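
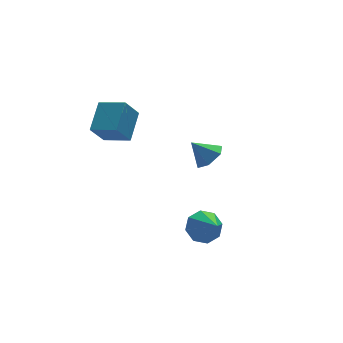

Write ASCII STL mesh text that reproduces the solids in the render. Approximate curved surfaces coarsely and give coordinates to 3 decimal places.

solid 
facet normal -0.034 0.797 -0.603
outer loop
vertex 0.124 -2.262 -2.53
vertex -0.942 -2.241 -2.442
vertex -0.13 -1.799 -1.903
endloop
endfacet
facet normal 0.861 -0.175 0.478
outer loop
vertex 0.124 -2.262 -2.53
vertex -0.13 -1.799 -1.903
vertex -0.878 -3.779 -1.278
endloop
endfacet
facet normal -0.033 0.797 -0.603
outer loop
vertex -0.13 -1.799 -1.903
vertex -0.942 -2.241 -2.442
vertex -0.86 -1.595 -1.593
endloop
endfacet
facet normal 0.417 0.126 0.900
outer loop
vertex -0.13 -1.799 -1.903
vertex -0.86 -1.595 -1.593
vertex -0.878 -3.779 -1.278
endloop
endfacet
facet normal -0.033 0.797 -0.603
outer loop
vertex -0.86 -1.595 -1.593
vertex -0.942 -2.241 -2.442
vertex -1.638 -1.769 -1.78
endloop
endfacet
facet normal -0.261 0.140 0.955
outer loop
vertex -0.86 -1.595 -1.593
vertex -1.638 -1.769 -1.78
vertex -0.878 -3.779 -1.278
endloop
endfacet
facet normal -0.034 0.796 -0.604
outer loop
vertex -1.638 -1.769 -1.78
vertex -0.942 -2.241 -2.442
vertex -2.009 -2.22 -2.354
endloop
endfacet
facet normal -0.777 -0.141 0.613
outer loop
vertex -1.638 -1.769 -1.78
vertex -2.009 -2.22 -2.354
vertex -0.878 -3.779 -1.278
endloop
endfacet
facet normal -0.034 0.798 -0.602
outer loop
vertex -2.009 -2.22 -2.354
vertex -0.942 -2.241 -2.442
vertex -1.755 -2.682 -2.98
endloop
endfacet
facet normal -0.830 -0.553 0.071
outer loop
vertex -2.009 -2.22 -2.354
vertex -1.755 -2.682 -2.98
vertex -0.878 -3.779 -1.278
endloop
endfacet
facet normal -0.033 0.797 -0.603
outer loop
vertex -1.755 -2.682 -2.98
vertex -0.942 -2.241 -2.442
vertex -1.025 -2.887 -3.291
endloop
endfacet
facet normal -0.388 -0.853 -0.349
outer loop
vertex -1.755 -2.682 -2.98
vertex -1.025 -2.887 -3.291
vertex -0.878 -3.779 -1.278
endloop
endfacet
facet normal -0.033 0.797 -0.603
outer loop
vertex -1.025 -2.887 -3.291
vertex -0.942 -2.241 -2.442
vertex -0.247 -2.713 -3.104
endloop
endfacet
facet normal 0.291 -0.867 -0.405
outer loop
vertex -1.025 -2.887 -3.291
vertex -0.247 -2.713 -3.104
vertex -0.878 -3.779 -1.278
endloop
endfacet
facet normal -0.034 0.796 -0.604
outer loop
vertex -0.247 -2.713 -3.104
vertex -0.942 -2.241 -2.442
vertex 0.124 -2.262 -2.53
endloop
endfacet
facet normal 0.808 -0.585 -0.062
outer loop
vertex -0.247 -2.713 -3.104
vertex 0.124 -2.262 -2.53
vertex -0.878 -3.779 -1.278
endloop
endfacet
facet normal -0.563 -0.201 0.802
outer loop
vertex -2.908 3.657 4.264
vertex -3.973 4.864 3.819
vertex -3.965 2.328 3.188
endloop
endfacet
facet normal 0.638 -0.723 0.266
outer loop
vertex -3.047 2.656 1.881
vertex -2.908 3.657 4.264
vertex -3.965 2.328 3.188
endloop
endfacet
facet normal -0.563 -0.201 0.802
outer loop
vertex -3.965 2.328 3.188
vertex -3.973 4.864 3.819
vertex -5.03 3.535 2.743
endloop
endfacet
facet normal -0.526 -0.661 -0.535
outer loop
vertex -5.03 3.535 2.743
vertex -3.047 2.656 1.881
vertex -3.965 2.328 3.188
endloop
endfacet
facet normal 0.526 0.661 0.535
outer loop
vertex -2.908 3.657 4.264
vertex -3.055 5.192 2.512
vertex -3.973 4.864 3.819
endloop
endfacet
facet normal 0.638 -0.723 0.266
outer loop
vertex -1.99 3.985 2.957
vertex -2.908 3.657 4.264
vertex -3.047 2.656 1.881
endloop
endfacet
facet normal 0.526 0.661 0.535
outer loop
vertex -1.99 3.985 2.957
vertex -3.055 5.192 2.512
vertex -2.908 3.657 4.264
endloop
endfacet
facet normal -0.638 0.723 -0.266
outer loop
vertex -3.973 4.864 3.819
vertex -3.055 5.192 2.512
vertex -5.03 3.535 2.743
endloop
endfacet
facet normal -0.526 -0.661 -0.535
outer loop
vertex -4.112 3.863 1.436
vertex -3.047 2.656 1.881
vertex -5.03 3.535 2.743
endloop
endfacet
facet normal -0.638 0.723 -0.266
outer loop
vertex -5.03 3.535 2.743
vertex -3.055 5.192 2.512
vertex -4.112 3.863 1.436
endloop
endfacet
facet normal 0.563 0.201 -0.802
outer loop
vertex -4.112 3.863 1.436
vertex -1.99 3.985 2.957
vertex -3.047 2.656 1.881
endloop
endfacet
facet normal 0.563 0.201 -0.802
outer loop
vertex -3.055 5.192 2.512
vertex -1.99 3.985 2.957
vertex -4.112 3.863 1.436
endloop
endfacet
facet normal 0.582 -0.369 -0.725
outer loop
vertex 2.551 2.978 -0.427
vertex 1.742 2.81 -0.991
vertex 2.221 3.686 -1.052
endloop
endfacet
facet normal 0.358 0.706 0.611
outer loop
vertex 2.551 2.978 -0.427
vertex 2.221 3.686 -1.052
vertex 0.858 3.37 0.111
endloop
endfacet
facet normal 0.582 -0.369 -0.724
outer loop
vertex 2.221 3.686 -1.052
vertex 1.742 2.81 -0.991
vertex 1.413 3.518 -1.616
endloop
endfacet
facet normal -0.214 0.977 0.015
outer loop
vertex 2.221 3.686 -1.052
vertex 1.413 3.518 -1.616
vertex 0.858 3.37 0.111
endloop
endfacet
facet normal 0.582 -0.369 -0.724
outer loop
vertex 1.413 3.518 -1.616
vertex 1.742 2.81 -0.991
vertex 0.934 2.642 -1.555
endloop
endfacet
facet normal -0.859 0.453 -0.237
outer loop
vertex 1.413 3.518 -1.616
vertex 0.934 2.642 -1.555
vertex 0.858 3.37 0.111
endloop
endfacet
facet normal 0.582 -0.368 -0.725
outer loop
vertex 0.934 2.642 -1.555
vertex 1.742 2.81 -0.991
vertex 1.264 1.934 -0.93
endloop
endfacet
facet normal -0.934 -0.341 0.107
outer loop
vertex 0.934 2.642 -1.555
vertex 1.264 1.934 -0.93
vertex 0.858 3.37 0.111
endloop
endfacet
facet normal 0.582 -0.368 -0.725
outer loop
vertex 1.264 1.934 -0.93
vertex 1.742 2.81 -0.991
vertex 2.072 2.102 -0.366
endloop
endfacet
facet normal -0.363 -0.612 0.703
outer loop
vertex 1.264 1.934 -0.93
vertex 2.072 2.102 -0.366
vertex 0.858 3.37 0.111
endloop
endfacet
facet normal 0.582 -0.369 -0.725
outer loop
vertex 2.072 2.102 -0.366
vertex 1.742 2.81 -0.991
vertex 2.551 2.978 -0.427
endloop
endfacet
facet normal 0.283 -0.088 0.955
outer loop
vertex 2.072 2.102 -0.366
vertex 2.551 2.978 -0.427
vertex 0.858 3.37 0.111
endloop
endfacet

endsolid


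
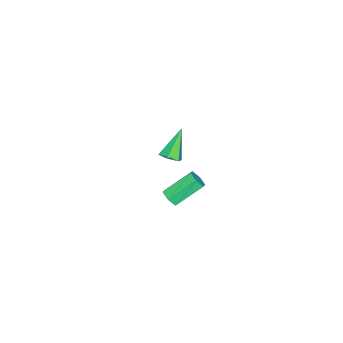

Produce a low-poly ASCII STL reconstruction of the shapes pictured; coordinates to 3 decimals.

solid 
facet normal 0.616 -0.534 -0.579
outer loop
vertex 2.152 1.118 -2.862
vertex 1.74 0.998 -3.19
vertex 2.037 1.439 -3.281
endloop
endfacet
facet normal 0.759 0.600 0.251
outer loop
vertex 2.152 1.118 -2.862
vertex 2.037 1.439 -3.281
vertex 1.113 2.022 -1.883
endloop
endfacet
facet normal 0.759 0.600 0.251
outer loop
vertex 1.113 2.022 -1.883
vertex 2.037 1.439 -3.281
vertex 0.998 2.343 -2.302
endloop
endfacet
facet normal -0.614 0.536 0.579
outer loop
vertex 1.113 2.022 -1.883
vertex 0.998 2.343 -2.302
vertex 0.7 1.902 -2.21
endloop
endfacet
facet normal 0.616 -0.534 -0.580
outer loop
vertex 2.037 1.439 -3.281
vertex 1.74 0.998 -3.19
vertex 1.625 1.319 -3.608
endloop
endfacet
facet normal 0.195 0.815 -0.545
outer loop
vertex 2.037 1.439 -3.281
vertex 1.625 1.319 -3.608
vertex 0.998 2.343 -2.302
endloop
endfacet
facet normal 0.195 0.815 -0.545
outer loop
vertex 0.998 2.343 -2.302
vertex 1.625 1.319 -3.608
vertex 0.585 2.223 -2.629
endloop
endfacet
facet normal -0.614 0.536 0.579
outer loop
vertex 0.998 2.343 -2.302
vertex 0.585 2.223 -2.629
vertex 0.7 1.902 -2.21
endloop
endfacet
facet normal 0.615 -0.535 -0.580
outer loop
vertex 1.625 1.319 -3.608
vertex 1.74 0.998 -3.19
vertex 1.327 0.878 -3.517
endloop
endfacet
facet normal -0.563 0.216 -0.798
outer loop
vertex 1.625 1.319 -3.608
vertex 1.327 0.878 -3.517
vertex 0.585 2.223 -2.629
endloop
endfacet
facet normal -0.564 0.215 -0.797
outer loop
vertex 0.585 2.223 -2.629
vertex 1.327 0.878 -3.517
vertex 0.288 1.782 -2.538
endloop
endfacet
facet normal -0.616 0.534 0.579
outer loop
vertex 0.585 2.223 -2.629
vertex 0.288 1.782 -2.538
vertex 0.7 1.902 -2.21
endloop
endfacet
facet normal 0.614 -0.536 -0.579
outer loop
vertex 1.327 0.878 -3.517
vertex 1.74 0.998 -3.19
vertex 1.442 0.557 -3.098
endloop
endfacet
facet normal -0.759 -0.600 -0.251
outer loop
vertex 1.327 0.878 -3.517
vertex 1.442 0.557 -3.098
vertex 0.288 1.782 -2.538
endloop
endfacet
facet normal -0.759 -0.600 -0.251
outer loop
vertex 0.288 1.782 -2.538
vertex 1.442 0.557 -3.098
vertex 0.403 1.461 -2.119
endloop
endfacet
facet normal -0.616 0.534 0.579
outer loop
vertex 0.288 1.782 -2.538
vertex 0.403 1.461 -2.119
vertex 0.7 1.902 -2.21
endloop
endfacet
facet normal 0.614 -0.536 -0.579
outer loop
vertex 1.442 0.557 -3.098
vertex 1.74 0.998 -3.19
vertex 1.855 0.677 -2.771
endloop
endfacet
facet normal -0.195 -0.815 0.546
outer loop
vertex 1.442 0.557 -3.098
vertex 1.855 0.677 -2.771
vertex 0.403 1.461 -2.119
endloop
endfacet
facet normal -0.195 -0.815 0.545
outer loop
vertex 0.403 1.461 -2.119
vertex 1.855 0.677 -2.771
vertex 0.815 1.581 -1.792
endloop
endfacet
facet normal -0.616 0.534 0.580
outer loop
vertex 0.403 1.461 -2.119
vertex 0.815 1.581 -1.792
vertex 0.7 1.902 -2.21
endloop
endfacet
facet normal 0.616 -0.534 -0.579
outer loop
vertex 1.855 0.677 -2.771
vertex 1.74 0.998 -3.19
vertex 2.152 1.118 -2.862
endloop
endfacet
facet normal 0.564 -0.215 0.797
outer loop
vertex 1.855 0.677 -2.771
vertex 2.152 1.118 -2.862
vertex 0.815 1.581 -1.792
endloop
endfacet
facet normal 0.563 -0.216 0.797
outer loop
vertex 0.815 1.581 -1.792
vertex 2.152 1.118 -2.862
vertex 1.113 2.022 -1.883
endloop
endfacet
facet normal -0.615 0.535 0.580
outer loop
vertex 0.815 1.581 -1.792
vertex 1.113 2.022 -1.883
vertex 0.7 1.902 -2.21
endloop
endfacet
facet normal 0.638 -0.024 -0.769
outer loop
vertex 4.392 2.278 3.073
vertex 3.971 2.202 2.726
vertex 4.138 2.711 2.849
endloop
endfacet
facet normal 0.403 0.596 0.694
outer loop
vertex 4.392 2.278 3.073
vertex 4.138 2.711 2.849
vertex 2.969 2.238 3.934
endloop
endfacet
facet normal 0.639 -0.024 -0.769
outer loop
vertex 4.138 2.711 2.849
vertex 3.971 2.202 2.726
vertex 3.718 2.635 2.502
endloop
endfacet
facet normal -0.273 0.954 0.122
outer loop
vertex 4.138 2.711 2.849
vertex 3.718 2.635 2.502
vertex 2.969 2.238 3.934
endloop
endfacet
facet normal 0.638 -0.025 -0.769
outer loop
vertex 3.718 2.635 2.502
vertex 3.971 2.202 2.726
vertex 3.551 2.126 2.38
endloop
endfacet
facet normal -0.862 0.367 -0.349
outer loop
vertex 3.718 2.635 2.502
vertex 3.551 2.126 2.38
vertex 2.969 2.238 3.934
endloop
endfacet
facet normal 0.638 -0.022 -0.770
outer loop
vertex 3.551 2.126 2.38
vertex 3.971 2.202 2.726
vertex 3.805 1.692 2.603
endloop
endfacet
facet normal -0.775 -0.581 -0.248
outer loop
vertex 3.551 2.126 2.38
vertex 3.805 1.692 2.603
vertex 2.969 2.238 3.934
endloop
endfacet
facet normal 0.639 -0.023 -0.769
outer loop
vertex 3.805 1.692 2.603
vertex 3.971 2.202 2.726
vertex 4.225 1.768 2.95
endloop
endfacet
facet normal -0.098 -0.941 0.324
outer loop
vertex 3.805 1.692 2.603
vertex 4.225 1.768 2.95
vertex 2.969 2.238 3.934
endloop
endfacet
facet normal 0.638 -0.023 -0.769
outer loop
vertex 4.225 1.768 2.95
vertex 3.971 2.202 2.726
vertex 4.392 2.278 3.073
endloop
endfacet
facet normal 0.492 -0.353 0.796
outer loop
vertex 4.225 1.768 2.95
vertex 4.392 2.278 3.073
vertex 2.969 2.238 3.934
endloop
endfacet

endsolid


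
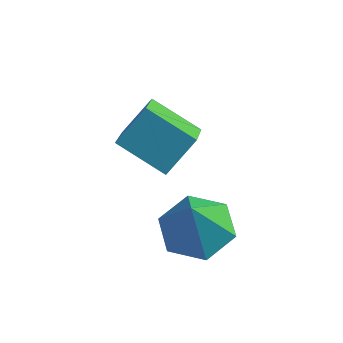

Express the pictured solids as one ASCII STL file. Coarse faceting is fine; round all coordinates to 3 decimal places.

solid 
facet normal -0.078 0.386 -0.919
outer loop
vertex 0.797 -0.04 -2.669
vertex 0.053 -0.133 -2.645
vertex 0.359 0.507 -2.402
endloop
endfacet
facet normal 0.751 0.318 0.579
outer loop
vertex 0.797 -0.04 -2.669
vertex 0.359 0.507 -2.402
vertex 0.147 -0.607 -1.515
endloop
endfacet
facet normal -0.076 0.386 -0.920
outer loop
vertex 0.359 0.507 -2.402
vertex 0.053 -0.133 -2.645
vertex -0.385 0.415 -2.379
endloop
endfacet
facet normal -0.054 0.628 0.776
outer loop
vertex 0.359 0.507 -2.402
vertex -0.385 0.415 -2.379
vertex 0.147 -0.607 -1.515
endloop
endfacet
facet normal -0.077 0.385 -0.920
outer loop
vertex -0.385 0.415 -2.379
vertex 0.053 -0.133 -2.645
vertex -0.691 -0.226 -2.622
endloop
endfacet
facet normal -0.769 0.129 0.626
outer loop
vertex -0.385 0.415 -2.379
vertex -0.691 -0.226 -2.622
vertex 0.147 -0.607 -1.515
endloop
endfacet
facet normal -0.077 0.386 -0.919
outer loop
vertex -0.691 -0.226 -2.622
vertex 0.053 -0.133 -2.645
vertex -0.253 -0.773 -2.888
endloop
endfacet
facet normal -0.678 -0.679 0.280
outer loop
vertex -0.691 -0.226 -2.622
vertex -0.253 -0.773 -2.888
vertex 0.147 -0.607 -1.515
endloop
endfacet
facet normal -0.078 0.386 -0.919
outer loop
vertex -0.253 -0.773 -2.888
vertex 0.053 -0.133 -2.645
vertex 0.491 -0.68 -2.912
endloop
endfacet
facet normal 0.126 -0.989 0.083
outer loop
vertex -0.253 -0.773 -2.888
vertex 0.491 -0.68 -2.912
vertex 0.147 -0.607 -1.515
endloop
endfacet
facet normal -0.078 0.386 -0.919
outer loop
vertex 0.491 -0.68 -2.912
vertex 0.053 -0.133 -2.645
vertex 0.797 -0.04 -2.669
endloop
endfacet
facet normal 0.840 -0.490 0.232
outer loop
vertex 0.491 -0.68 -2.912
vertex 0.797 -0.04 -2.669
vertex 0.147 -0.607 -1.515
endloop
endfacet
facet normal -0.891 0.010 0.453
outer loop
vertex -1.645 1.249 -0.947
vertex -1.983 2.212 -1.633
vertex -1.998 0.64 -1.628
endloop
endfacet
facet normal 0.275 -0.783 0.558
outer loop
vertex -0.937 0.628 -2.167
vertex -1.645 1.249 -0.947
vertex -1.998 0.64 -1.628
endloop
endfacet
facet normal -0.891 0.010 0.453
outer loop
vertex -1.998 0.64 -1.628
vertex -1.983 2.212 -1.633
vertex -2.336 1.603 -2.314
endloop
endfacet
facet normal -0.360 -0.622 -0.695
outer loop
vertex -2.336 1.603 -2.314
vertex -0.937 0.628 -2.167
vertex -1.998 0.64 -1.628
endloop
endfacet
facet normal 0.360 0.622 0.695
outer loop
vertex -1.645 1.249 -0.947
vertex -0.922 2.2 -2.172
vertex -1.983 2.212 -1.633
endloop
endfacet
facet normal 0.275 -0.783 0.558
outer loop
vertex -0.584 1.237 -1.486
vertex -1.645 1.249 -0.947
vertex -0.937 0.628 -2.167
endloop
endfacet
facet normal 0.360 0.622 0.695
outer loop
vertex -0.584 1.237 -1.486
vertex -0.922 2.2 -2.172
vertex -1.645 1.249 -0.947
endloop
endfacet
facet normal -0.275 0.783 -0.558
outer loop
vertex -1.983 2.212 -1.633
vertex -0.922 2.2 -2.172
vertex -2.336 1.603 -2.314
endloop
endfacet
facet normal -0.360 -0.622 -0.695
outer loop
vertex -1.275 1.591 -2.853
vertex -0.937 0.628 -2.167
vertex -2.336 1.603 -2.314
endloop
endfacet
facet normal -0.275 0.783 -0.558
outer loop
vertex -2.336 1.603 -2.314
vertex -0.922 2.2 -2.172
vertex -1.275 1.591 -2.853
endloop
endfacet
facet normal 0.891 -0.010 -0.453
outer loop
vertex -1.275 1.591 -2.853
vertex -0.584 1.237 -1.486
vertex -0.937 0.628 -2.167
endloop
endfacet
facet normal 0.891 -0.010 -0.453
outer loop
vertex -0.922 2.2 -2.172
vertex -0.584 1.237 -1.486
vertex -1.275 1.591 -2.853
endloop
endfacet

endsolid


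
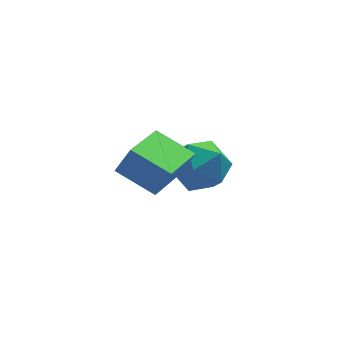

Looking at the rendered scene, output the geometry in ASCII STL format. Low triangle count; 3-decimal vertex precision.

solid 
facet normal -0.506 -0.822 0.260
outer loop
vertex 0.935 -4.123 -0.451
vertex 0.025 -3.406 0.045
vertex 0.529 -4.113 -1.21
endloop
endfacet
facet normal 0.722 -0.569 -0.394
outer loop
vertex 1.415 -2.674 -1.665
vertex 0.935 -4.123 -0.451
vertex 0.529 -4.113 -1.21
endloop
endfacet
facet normal -0.506 -0.822 0.260
outer loop
vertex 0.529 -4.113 -1.21
vertex 0.025 -3.406 0.045
vertex -0.381 -3.396 -0.714
endloop
endfacet
facet normal -0.472 0.012 -0.882
outer loop
vertex -0.381 -3.396 -0.714
vertex 1.415 -2.674 -1.665
vertex 0.529 -4.113 -1.21
endloop
endfacet
facet normal 0.472 -0.012 0.882
outer loop
vertex 0.935 -4.123 -0.451
vertex 0.911 -1.967 -0.41
vertex 0.025 -3.406 0.045
endloop
endfacet
facet normal 0.722 -0.569 -0.394
outer loop
vertex 1.821 -2.684 -0.906
vertex 0.935 -4.123 -0.451
vertex 1.415 -2.674 -1.665
endloop
endfacet
facet normal 0.472 -0.012 0.882
outer loop
vertex 1.821 -2.684 -0.906
vertex 0.911 -1.967 -0.41
vertex 0.935 -4.123 -0.451
endloop
endfacet
facet normal -0.722 0.569 0.394
outer loop
vertex 0.025 -3.406 0.045
vertex 0.911 -1.967 -0.41
vertex -0.381 -3.396 -0.714
endloop
endfacet
facet normal -0.472 0.012 -0.882
outer loop
vertex 0.505 -1.957 -1.169
vertex 1.415 -2.674 -1.665
vertex -0.381 -3.396 -0.714
endloop
endfacet
facet normal -0.722 0.569 0.394
outer loop
vertex -0.381 -3.396 -0.714
vertex 0.911 -1.967 -0.41
vertex 0.505 -1.957 -1.169
endloop
endfacet
facet normal 0.506 0.822 -0.260
outer loop
vertex 0.505 -1.957 -1.169
vertex 1.821 -2.684 -0.906
vertex 1.415 -2.674 -1.665
endloop
endfacet
facet normal 0.506 0.822 -0.260
outer loop
vertex 0.911 -1.967 -0.41
vertex 1.821 -2.684 -0.906
vertex 0.505 -1.957 -1.169
endloop
endfacet
facet normal 0.273 0.196 0.942
outer loop
vertex 2.79 0.105 -2.655
vertex 2.027 -0.374 -2.334
vertex 2.854 -0.833 -2.478
endloop
endfacet
facet normal 0.843 0.155 0.515
outer loop
vertex 2.79 0.105 -2.655
vertex 2.854 -0.833 -2.478
vertex 3.264 -0.465 -3.26
endloop
endfacet
facet normal 0.768 0.641 -0.002
outer loop
vertex 2.79 0.105 -2.655
vertex 3.264 -0.465 -3.26
vertex 2.691 0.221 -3.6
endloop
endfacet
facet normal 0.150 0.983 0.105
outer loop
vertex 2.79 0.105 -2.655
vertex 2.691 0.221 -3.6
vertex 1.926 0.277 -3.028
endloop
endfacet
facet normal -0.156 0.709 0.688
outer loop
vertex 2.79 0.105 -2.655
vertex 1.926 0.277 -3.028
vertex 2.027 -0.374 -2.334
endloop
endfacet
facet normal 0.845 -0.491 0.212
outer loop
vertex 3.264 -0.465 -3.26
vertex 2.854 -0.833 -2.478
vertex 2.794 -1.297 -3.312
endloop
endfacet
facet normal -0.078 -0.423 0.903
outer loop
vertex 2.854 -0.833 -2.478
vertex 2.027 -0.374 -2.334
vertex 2.029 -1.241 -2.74
endloop
endfacet
facet normal -0.771 0.405 0.492
outer loop
vertex 2.027 -0.374 -2.334
vertex 1.926 0.277 -3.028
vertex 1.456 -0.555 -3.08
endloop
endfacet
facet normal -0.276 0.848 -0.452
outer loop
vertex 1.926 0.277 -3.028
vertex 2.691 0.221 -3.6
vertex 1.866 -0.187 -3.862
endloop
endfacet
facet normal 0.723 0.294 -0.625
outer loop
vertex 2.691 0.221 -3.6
vertex 3.264 -0.465 -3.26
vertex 2.693 -0.646 -4.006
endloop
endfacet
facet normal -0.150 -0.983 -0.105
outer loop
vertex 1.93 -1.125 -3.685
vertex 2.794 -1.297 -3.312
vertex 2.029 -1.241 -2.74
endloop
endfacet
facet normal -0.768 -0.641 0.002
outer loop
vertex 1.93 -1.125 -3.685
vertex 2.029 -1.241 -2.74
vertex 1.456 -0.555 -3.08
endloop
endfacet
facet normal -0.843 -0.155 -0.515
outer loop
vertex 1.93 -1.125 -3.685
vertex 1.456 -0.555 -3.08
vertex 1.866 -0.187 -3.862
endloop
endfacet
facet normal -0.273 -0.196 -0.942
outer loop
vertex 1.93 -1.125 -3.685
vertex 1.866 -0.187 -3.862
vertex 2.693 -0.646 -4.006
endloop
endfacet
facet normal 0.156 -0.709 -0.688
outer loop
vertex 1.93 -1.125 -3.685
vertex 2.693 -0.646 -4.006
vertex 2.794 -1.297 -3.312
endloop
endfacet
facet normal 0.276 -0.848 0.452
outer loop
vertex 2.029 -1.241 -2.74
vertex 2.794 -1.297 -3.312
vertex 2.854 -0.833 -2.478
endloop
endfacet
facet normal -0.723 -0.294 0.625
outer loop
vertex 1.456 -0.555 -3.08
vertex 2.029 -1.241 -2.74
vertex 2.027 -0.374 -2.334
endloop
endfacet
facet normal -0.845 0.491 -0.212
outer loop
vertex 1.866 -0.187 -3.862
vertex 1.456 -0.555 -3.08
vertex 1.926 0.277 -3.028
endloop
endfacet
facet normal 0.078 0.423 -0.903
outer loop
vertex 2.693 -0.646 -4.006
vertex 1.866 -0.187 -3.862
vertex 2.691 0.221 -3.6
endloop
endfacet
facet normal 0.771 -0.405 -0.492
outer loop
vertex 2.794 -1.297 -3.312
vertex 2.693 -0.646 -4.006
vertex 3.264 -0.465 -3.26
endloop
endfacet

endsolid


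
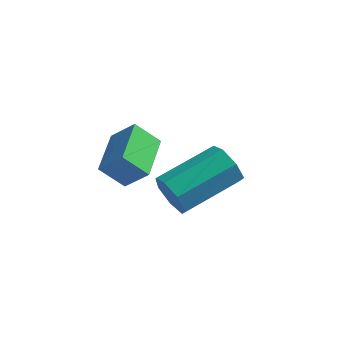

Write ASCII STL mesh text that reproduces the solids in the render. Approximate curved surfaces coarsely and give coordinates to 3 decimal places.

solid 
facet normal -0.625 -0.726 -0.288
outer loop
vertex 3.524 -1.3 -0.672
vertex 3.183 -1.243 -0.075
vertex 3.07 -0.91 -0.669
endloop
endfacet
facet normal 0.184 0.222 -0.958
outer loop
vertex 3.524 -1.3 -0.672
vertex 3.07 -0.91 -0.669
vertex 4.719 0.085 -0.122
endloop
endfacet
facet normal 0.184 0.222 -0.958
outer loop
vertex 4.719 0.085 -0.122
vertex 3.07 -0.91 -0.669
vertex 4.265 0.475 -0.119
endloop
endfacet
facet normal 0.625 0.726 0.288
outer loop
vertex 4.719 0.085 -0.122
vertex 4.265 0.475 -0.119
vertex 4.377 0.143 0.475
endloop
endfacet
facet normal -0.626 -0.725 -0.287
outer loop
vertex 3.07 -0.91 -0.669
vertex 3.183 -1.243 -0.075
vertex 2.701 -0.77 -0.219
endloop
endfacet
facet normal -0.478 0.648 -0.593
outer loop
vertex 3.07 -0.91 -0.669
vertex 2.701 -0.77 -0.219
vertex 4.265 0.475 -0.119
endloop
endfacet
facet normal -0.477 0.647 -0.594
outer loop
vertex 4.265 0.475 -0.119
vertex 2.701 -0.77 -0.219
vertex 3.895 0.615 0.331
endloop
endfacet
facet normal 0.625 0.726 0.288
outer loop
vertex 4.265 0.475 -0.119
vertex 3.895 0.615 0.331
vertex 4.377 0.143 0.475
endloop
endfacet
facet normal -0.626 -0.725 -0.287
outer loop
vertex 2.701 -0.77 -0.219
vertex 3.183 -1.243 -0.075
vertex 2.695 -0.986 0.34
endloop
endfacet
facet normal -0.780 0.586 0.218
outer loop
vertex 2.701 -0.77 -0.219
vertex 2.695 -0.986 0.34
vertex 3.895 0.615 0.331
endloop
endfacet
facet normal -0.780 0.586 0.218
outer loop
vertex 3.895 0.615 0.331
vertex 2.695 -0.986 0.34
vertex 3.889 0.399 0.89
endloop
endfacet
facet normal 0.625 0.726 0.287
outer loop
vertex 3.895 0.615 0.331
vertex 3.889 0.399 0.89
vertex 4.377 0.143 0.475
endloop
endfacet
facet normal -0.626 -0.725 -0.287
outer loop
vertex 2.695 -0.986 0.34
vertex 3.183 -1.243 -0.075
vertex 3.056 -1.395 0.586
endloop
endfacet
facet normal -0.495 0.083 0.865
outer loop
vertex 2.695 -0.986 0.34
vertex 3.056 -1.395 0.586
vertex 3.889 0.399 0.89
endloop
endfacet
facet normal -0.495 0.083 0.865
outer loop
vertex 3.889 0.399 0.89
vertex 3.056 -1.395 0.586
vertex 4.25 -0.01 1.136
endloop
endfacet
facet normal 0.625 0.725 0.288
outer loop
vertex 3.889 0.399 0.89
vertex 4.25 -0.01 1.136
vertex 4.377 0.143 0.475
endloop
endfacet
facet normal -0.626 -0.725 -0.287
outer loop
vertex 3.056 -1.395 0.586
vertex 3.183 -1.243 -0.075
vertex 3.513 -1.69 0.334
endloop
endfacet
facet normal 0.163 -0.482 0.861
outer loop
vertex 3.056 -1.395 0.586
vertex 3.513 -1.69 0.334
vertex 4.25 -0.01 1.136
endloop
endfacet
facet normal 0.164 -0.483 0.860
outer loop
vertex 4.25 -0.01 1.136
vertex 3.513 -1.69 0.334
vertex 4.707 -0.304 0.884
endloop
endfacet
facet normal 0.625 0.725 0.288
outer loop
vertex 4.25 -0.01 1.136
vertex 4.707 -0.304 0.884
vertex 4.377 0.143 0.475
endloop
endfacet
facet normal -0.625 -0.725 -0.288
outer loop
vertex 3.513 -1.69 0.334
vertex 3.183 -1.243 -0.075
vertex 3.721 -1.647 -0.225
endloop
endfacet
facet normal 0.699 -0.684 0.207
outer loop
vertex 3.513 -1.69 0.334
vertex 3.721 -1.647 -0.225
vertex 4.707 -0.304 0.884
endloop
endfacet
facet normal 0.698 -0.685 0.209
outer loop
vertex 4.707 -0.304 0.884
vertex 3.721 -1.647 -0.225
vertex 4.916 -0.262 0.325
endloop
endfacet
facet normal 0.625 0.725 0.288
outer loop
vertex 4.707 -0.304 0.884
vertex 4.916 -0.262 0.325
vertex 4.377 0.143 0.475
endloop
endfacet
facet normal -0.625 -0.726 -0.288
outer loop
vertex 3.721 -1.647 -0.225
vertex 3.183 -1.243 -0.075
vertex 3.524 -1.3 -0.672
endloop
endfacet
facet normal 0.708 -0.372 -0.601
outer loop
vertex 3.721 -1.647 -0.225
vertex 3.524 -1.3 -0.672
vertex 4.916 -0.262 0.325
endloop
endfacet
facet normal 0.708 -0.372 -0.601
outer loop
vertex 4.916 -0.262 0.325
vertex 3.524 -1.3 -0.672
vertex 4.719 0.085 -0.122
endloop
endfacet
facet normal 0.625 0.726 0.288
outer loop
vertex 4.916 -0.262 0.325
vertex 4.719 0.085 -0.122
vertex 4.377 0.143 0.475
endloop
endfacet
facet normal -0.698 -0.165 0.696
outer loop
vertex 2.718 -3.707 3.357
vertex 2.592 -2.337 3.556
vertex 2.072 -3.673 2.717
endloop
endfacet
facet normal 0.090 -0.986 -0.143
outer loop
vertex 2.708 -3.523 2.084
vertex 2.718 -3.707 3.357
vertex 2.072 -3.673 2.717
endloop
endfacet
facet normal -0.699 -0.165 0.696
outer loop
vertex 2.072 -3.673 2.717
vertex 2.592 -2.337 3.556
vertex 1.947 -2.303 2.916
endloop
endfacet
facet normal -0.709 0.038 -0.704
outer loop
vertex 1.947 -2.303 2.916
vertex 2.708 -3.523 2.084
vertex 2.072 -3.673 2.717
endloop
endfacet
facet normal 0.709 -0.037 0.704
outer loop
vertex 2.718 -3.707 3.357
vertex 3.228 -2.187 2.923
vertex 2.592 -2.337 3.556
endloop
endfacet
facet normal 0.090 -0.986 -0.143
outer loop
vertex 3.353 -3.557 2.724
vertex 2.718 -3.707 3.357
vertex 2.708 -3.523 2.084
endloop
endfacet
facet normal 0.710 -0.037 0.703
outer loop
vertex 3.353 -3.557 2.724
vertex 3.228 -2.187 2.923
vertex 2.718 -3.707 3.357
endloop
endfacet
facet normal -0.090 0.986 0.143
outer loop
vertex 2.592 -2.337 3.556
vertex 3.228 -2.187 2.923
vertex 1.947 -2.303 2.916
endloop
endfacet
facet normal -0.710 0.037 -0.703
outer loop
vertex 2.582 -2.153 2.283
vertex 2.708 -3.523 2.084
vertex 1.947 -2.303 2.916
endloop
endfacet
facet normal -0.090 0.986 0.143
outer loop
vertex 1.947 -2.303 2.916
vertex 3.228 -2.187 2.923
vertex 2.582 -2.153 2.283
endloop
endfacet
facet normal 0.699 0.165 -0.696
outer loop
vertex 2.582 -2.153 2.283
vertex 3.353 -3.557 2.724
vertex 2.708 -3.523 2.084
endloop
endfacet
facet normal 0.699 0.165 -0.696
outer loop
vertex 3.228 -2.187 2.923
vertex 3.353 -3.557 2.724
vertex 2.582 -2.153 2.283
endloop
endfacet

endsolid


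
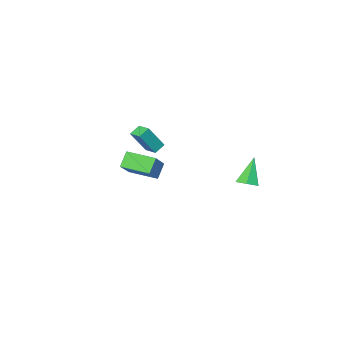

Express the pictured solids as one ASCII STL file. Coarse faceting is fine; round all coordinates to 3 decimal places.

solid 
facet normal -0.656 -0.463 -0.596
outer loop
vertex 1.379 -2.916 2.965
vertex 0.527 -1.416 2.738
vertex 2.022 -2.685 2.078
endloop
endfacet
facet normal 0.490 -0.862 0.130
outer loop
vertex 3.413 -1.704 3.342
vertex 1.379 -2.916 2.965
vertex 2.022 -2.685 2.078
endloop
endfacet
facet normal -0.656 -0.463 -0.596
outer loop
vertex 2.022 -2.685 2.078
vertex 0.527 -1.416 2.738
vertex 1.17 -1.184 1.851
endloop
endfacet
facet normal 0.574 0.206 -0.792
outer loop
vertex 1.17 -1.184 1.851
vertex 3.413 -1.704 3.342
vertex 2.022 -2.685 2.078
endloop
endfacet
facet normal -0.574 -0.206 0.792
outer loop
vertex 1.379 -2.916 2.965
vertex 1.918 -0.435 4.002
vertex 0.527 -1.416 2.738
endloop
endfacet
facet normal 0.490 -0.862 0.130
outer loop
vertex 2.77 -1.936 4.229
vertex 1.379 -2.916 2.965
vertex 3.413 -1.704 3.342
endloop
endfacet
facet normal -0.574 -0.206 0.792
outer loop
vertex 2.77 -1.936 4.229
vertex 1.918 -0.435 4.002
vertex 1.379 -2.916 2.965
endloop
endfacet
facet normal -0.490 0.862 -0.130
outer loop
vertex 0.527 -1.416 2.738
vertex 1.918 -0.435 4.002
vertex 1.17 -1.184 1.851
endloop
endfacet
facet normal 0.574 0.206 -0.792
outer loop
vertex 2.561 -0.204 3.115
vertex 3.413 -1.704 3.342
vertex 1.17 -1.184 1.851
endloop
endfacet
facet normal -0.489 0.862 -0.130
outer loop
vertex 1.17 -1.184 1.851
vertex 1.918 -0.435 4.002
vertex 2.561 -0.204 3.115
endloop
endfacet
facet normal 0.656 0.463 0.596
outer loop
vertex 2.561 -0.204 3.115
vertex 2.77 -1.936 4.229
vertex 3.413 -1.704 3.342
endloop
endfacet
facet normal 0.656 0.463 0.596
outer loop
vertex 1.918 -0.435 4.002
vertex 2.77 -1.936 4.229
vertex 2.561 -0.204 3.115
endloop
endfacet
facet normal 0.453 0.202 -0.868
outer loop
vertex -0.234 3.706 3.094
vertex -0.859 3.938 2.822
vertex -0.419 4.399 3.159
endloop
endfacet
facet normal 0.666 0.108 0.738
outer loop
vertex -0.234 3.706 3.094
vertex -0.419 4.399 3.159
vertex -1.701 3.562 4.438
endloop
endfacet
facet normal 0.453 0.202 -0.868
outer loop
vertex -0.419 4.399 3.159
vertex -0.859 3.938 2.822
vertex -1.044 4.631 2.887
endloop
endfacet
facet normal 0.049 0.813 0.581
outer loop
vertex -0.419 4.399 3.159
vertex -1.044 4.631 2.887
vertex -1.701 3.562 4.438
endloop
endfacet
facet normal 0.452 0.202 -0.869
outer loop
vertex -1.044 4.631 2.887
vertex -0.859 3.938 2.822
vertex -1.484 4.171 2.551
endloop
endfacet
facet normal -0.760 0.640 0.119
outer loop
vertex -1.044 4.631 2.887
vertex -1.484 4.171 2.551
vertex -1.701 3.562 4.438
endloop
endfacet
facet normal 0.452 0.203 -0.869
outer loop
vertex -1.484 4.171 2.551
vertex -0.859 3.938 2.822
vertex -1.298 3.478 2.486
endloop
endfacet
facet normal -0.953 -0.238 -0.187
outer loop
vertex -1.484 4.171 2.551
vertex -1.298 3.478 2.486
vertex -1.701 3.562 4.438
endloop
endfacet
facet normal 0.453 0.202 -0.868
outer loop
vertex -1.298 3.478 2.486
vertex -0.859 3.938 2.822
vertex -0.673 3.246 2.758
endloop
endfacet
facet normal -0.337 -0.941 -0.029
outer loop
vertex -1.298 3.478 2.486
vertex -0.673 3.246 2.758
vertex -1.701 3.562 4.438
endloop
endfacet
facet normal 0.453 0.202 -0.868
outer loop
vertex -0.673 3.246 2.758
vertex -0.859 3.938 2.822
vertex -0.234 3.706 3.094
endloop
endfacet
facet normal 0.472 -0.767 0.433
outer loop
vertex -0.673 3.246 2.758
vertex -0.234 3.706 3.094
vertex -1.701 3.562 4.438
endloop
endfacet
facet normal -0.519 0.152 -0.841
outer loop
vertex -1.189 -4.321 2.822
vertex -1.138 -3.393 2.958
vertex -0.507 -4.297 2.405
endloop
endfacet
facet normal -0.054 -0.988 -0.145
outer loop
vertex 0.418 -4.567 3.902
vertex -1.189 -4.321 2.822
vertex -0.507 -4.297 2.405
endloop
endfacet
facet normal -0.519 0.152 -0.841
outer loop
vertex -0.507 -4.297 2.405
vertex -1.138 -3.393 2.958
vertex -0.456 -3.369 2.541
endloop
endfacet
facet normal 0.853 0.030 -0.522
outer loop
vertex -0.456 -3.369 2.541
vertex 0.418 -4.567 3.902
vertex -0.507 -4.297 2.405
endloop
endfacet
facet normal -0.853 -0.030 0.522
outer loop
vertex -1.189 -4.321 2.822
vertex -0.213 -3.663 4.455
vertex -1.138 -3.393 2.958
endloop
endfacet
facet normal -0.054 -0.988 -0.145
outer loop
vertex -0.264 -4.591 4.319
vertex -1.189 -4.321 2.822
vertex 0.418 -4.567 3.902
endloop
endfacet
facet normal -0.853 -0.030 0.522
outer loop
vertex -0.264 -4.591 4.319
vertex -0.213 -3.663 4.455
vertex -1.189 -4.321 2.822
endloop
endfacet
facet normal 0.054 0.988 0.145
outer loop
vertex -1.138 -3.393 2.958
vertex -0.213 -3.663 4.455
vertex -0.456 -3.369 2.541
endloop
endfacet
facet normal 0.853 0.030 -0.522
outer loop
vertex 0.469 -3.639 4.038
vertex 0.418 -4.567 3.902
vertex -0.456 -3.369 2.541
endloop
endfacet
facet normal 0.054 0.988 0.145
outer loop
vertex -0.456 -3.369 2.541
vertex -0.213 -3.663 4.455
vertex 0.469 -3.639 4.038
endloop
endfacet
facet normal 0.519 -0.152 0.841
outer loop
vertex 0.469 -3.639 4.038
vertex -0.264 -4.591 4.319
vertex 0.418 -4.567 3.902
endloop
endfacet
facet normal 0.519 -0.152 0.841
outer loop
vertex -0.213 -3.663 4.455
vertex -0.264 -4.591 4.319
vertex 0.469 -3.639 4.038
endloop
endfacet

endsolid


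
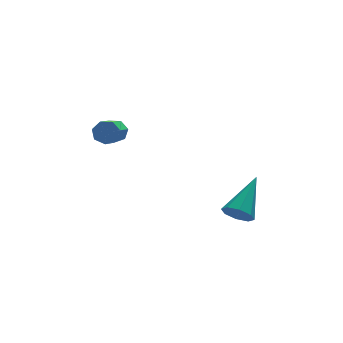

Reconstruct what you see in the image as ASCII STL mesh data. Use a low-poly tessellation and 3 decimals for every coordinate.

solid 
facet normal -0.603 -0.576 -0.551
outer loop
vertex 0.891 -3.019 -3.649
vertex 0.334 -2.626 -3.45
vertex 0.8 -2.602 -3.985
endloop
endfacet
facet normal 0.922 -0.100 -0.374
outer loop
vertex 0.891 -3.019 -3.649
vertex 0.8 -2.602 -3.985
vertex 1.626 -1.394 -2.27
endloop
endfacet
facet normal -0.603 -0.577 -0.551
outer loop
vertex 0.8 -2.602 -3.985
vertex 0.334 -2.626 -3.45
vertex 0.435 -2.199 -4.008
endloop
endfacet
facet normal 0.590 0.498 -0.635
outer loop
vertex 0.8 -2.602 -3.985
vertex 0.435 -2.199 -4.008
vertex 1.626 -1.394 -2.27
endloop
endfacet
facet normal -0.604 -0.576 -0.550
outer loop
vertex 0.435 -2.199 -4.008
vertex 0.334 -2.626 -3.45
vertex 0.012 -2.047 -3.703
endloop
endfacet
facet normal 0.015 0.903 -0.429
outer loop
vertex 0.435 -2.199 -4.008
vertex 0.012 -2.047 -3.703
vertex 1.626 -1.394 -2.27
endloop
endfacet
facet normal -0.603 -0.576 -0.551
outer loop
vertex 0.012 -2.047 -3.703
vertex 0.334 -2.626 -3.45
vertex -0.223 -2.234 -3.25
endloop
endfacet
facet normal -0.463 0.878 0.122
outer loop
vertex 0.012 -2.047 -3.703
vertex -0.223 -2.234 -3.25
vertex 1.626 -1.394 -2.27
endloop
endfacet
facet normal -0.604 -0.577 -0.551
outer loop
vertex -0.223 -2.234 -3.25
vertex 0.334 -2.626 -3.45
vertex -0.131 -2.651 -2.914
endloop
endfacet
facet normal -0.568 0.437 0.698
outer loop
vertex -0.223 -2.234 -3.25
vertex -0.131 -2.651 -2.914
vertex 1.626 -1.394 -2.27
endloop
endfacet
facet normal -0.604 -0.576 -0.551
outer loop
vertex -0.131 -2.651 -2.914
vertex 0.334 -2.626 -3.45
vertex 0.233 -3.054 -2.892
endloop
endfacet
facet normal -0.236 -0.161 0.958
outer loop
vertex -0.131 -2.651 -2.914
vertex 0.233 -3.054 -2.892
vertex 1.626 -1.394 -2.27
endloop
endfacet
facet normal -0.604 -0.576 -0.551
outer loop
vertex 0.233 -3.054 -2.892
vertex 0.334 -2.626 -3.45
vertex 0.656 -3.206 -3.197
endloop
endfacet
facet normal 0.339 -0.566 0.752
outer loop
vertex 0.233 -3.054 -2.892
vertex 0.656 -3.206 -3.197
vertex 1.626 -1.394 -2.27
endloop
endfacet
facet normal -0.603 -0.576 -0.552
outer loop
vertex 0.656 -3.206 -3.197
vertex 0.334 -2.626 -3.45
vertex 0.891 -3.019 -3.649
endloop
endfacet
facet normal 0.817 -0.540 0.201
outer loop
vertex 0.656 -3.206 -3.197
vertex 0.891 -3.019 -3.649
vertex 1.626 -1.394 -2.27
endloop
endfacet
facet normal 0.459 0.755 -0.468
outer loop
vertex -2.536 2.834 -1.546
vertex -2.869 3.227 -1.238
vertex -2.336 2.993 -1.093
endloop
endfacet
facet normal 0.801 -0.580 -0.150
outer loop
vertex -2.536 2.834 -1.546
vertex -2.336 2.993 -1.093
vertex -3.298 1.58 -0.77
endloop
endfacet
facet normal 0.801 -0.580 -0.150
outer loop
vertex -3.298 1.58 -0.77
vertex -2.336 2.993 -1.093
vertex -3.098 1.739 -0.316
endloop
endfacet
facet normal -0.460 -0.755 0.467
outer loop
vertex -3.298 1.58 -0.77
vertex -3.098 1.739 -0.316
vertex -3.631 1.973 -0.462
endloop
endfacet
facet normal 0.459 0.755 -0.469
outer loop
vertex -2.336 2.993 -1.093
vertex -2.869 3.227 -1.238
vertex -2.537 3.329 -0.749
endloop
endfacet
facet normal 0.800 -0.122 0.587
outer loop
vertex -2.336 2.993 -1.093
vertex -2.537 3.329 -0.749
vertex -3.098 1.739 -0.316
endloop
endfacet
facet normal 0.800 -0.122 0.587
outer loop
vertex -3.098 1.739 -0.316
vertex -2.537 3.329 -0.749
vertex -3.299 2.075 0.028
endloop
endfacet
facet normal -0.460 -0.755 0.468
outer loop
vertex -3.098 1.739 -0.316
vertex -3.299 2.075 0.028
vertex -3.631 1.973 -0.462
endloop
endfacet
facet normal 0.458 0.755 -0.469
outer loop
vertex -2.537 3.329 -0.749
vertex -2.869 3.227 -1.238
vertex -2.988 3.587 -0.774
endloop
endfacet
facet normal 0.196 0.428 0.882
outer loop
vertex -2.537 3.329 -0.749
vertex -2.988 3.587 -0.774
vertex -3.299 2.075 0.028
endloop
endfacet
facet normal 0.196 0.428 0.882
outer loop
vertex -3.299 2.075 0.028
vertex -2.988 3.587 -0.774
vertex -3.75 2.333 0.003
endloop
endfacet
facet normal -0.458 -0.756 0.468
outer loop
vertex -3.299 2.075 0.028
vertex -3.75 2.333 0.003
vertex -3.631 1.973 -0.462
endloop
endfacet
facet normal 0.459 0.755 -0.468
outer loop
vertex -2.988 3.587 -0.774
vertex -2.869 3.227 -1.238
vertex -3.35 3.575 -1.148
endloop
endfacet
facet normal -0.553 0.655 0.515
outer loop
vertex -2.988 3.587 -0.774
vertex -3.35 3.575 -1.148
vertex -3.75 2.333 0.003
endloop
endfacet
facet normal -0.554 0.655 0.514
outer loop
vertex -3.75 2.333 0.003
vertex -3.35 3.575 -1.148
vertex -4.111 2.321 -0.371
endloop
endfacet
facet normal -0.459 -0.755 0.467
outer loop
vertex -3.75 2.333 0.003
vertex -4.111 2.321 -0.371
vertex -3.631 1.973 -0.462
endloop
endfacet
facet normal 0.459 0.755 -0.468
outer loop
vertex -3.35 3.575 -1.148
vertex -2.869 3.227 -1.238
vertex -3.349 3.3 -1.591
endloop
endfacet
facet normal -0.889 0.389 -0.243
outer loop
vertex -3.35 3.575 -1.148
vertex -3.349 3.3 -1.591
vertex -4.111 2.321 -0.371
endloop
endfacet
facet normal -0.888 0.390 -0.242
outer loop
vertex -4.111 2.321 -0.371
vertex -3.349 3.3 -1.591
vertex -4.111 2.046 -0.814
endloop
endfacet
facet normal -0.459 -0.755 0.469
outer loop
vertex -4.111 2.321 -0.371
vertex -4.111 2.046 -0.814
vertex -3.631 1.973 -0.462
endloop
endfacet
facet normal 0.459 0.756 -0.467
outer loop
vertex -3.349 3.3 -1.591
vertex -2.869 3.227 -1.238
vertex -2.987 2.971 -1.768
endloop
endfacet
facet normal -0.553 -0.169 -0.816
outer loop
vertex -3.349 3.3 -1.591
vertex -2.987 2.971 -1.768
vertex -4.111 2.046 -0.814
endloop
endfacet
facet normal -0.553 -0.169 -0.816
outer loop
vertex -4.111 2.046 -0.814
vertex -2.987 2.971 -1.768
vertex -3.749 1.717 -0.991
endloop
endfacet
facet normal -0.458 -0.756 0.468
outer loop
vertex -4.111 2.046 -0.814
vertex -3.749 1.717 -0.991
vertex -3.631 1.973 -0.462
endloop
endfacet
facet normal 0.459 0.755 -0.467
outer loop
vertex -2.987 2.971 -1.768
vertex -2.869 3.227 -1.238
vertex -2.536 2.834 -1.546
endloop
endfacet
facet normal 0.199 -0.601 -0.774
outer loop
vertex -2.987 2.971 -1.768
vertex -2.536 2.834 -1.546
vertex -3.749 1.717 -0.991
endloop
endfacet
facet normal 0.198 -0.600 -0.775
outer loop
vertex -3.749 1.717 -0.991
vertex -2.536 2.834 -1.546
vertex -3.298 1.58 -0.77
endloop
endfacet
facet normal -0.459 -0.755 0.468
outer loop
vertex -3.749 1.717 -0.991
vertex -3.298 1.58 -0.77
vertex -3.631 1.973 -0.462
endloop
endfacet

endsolid


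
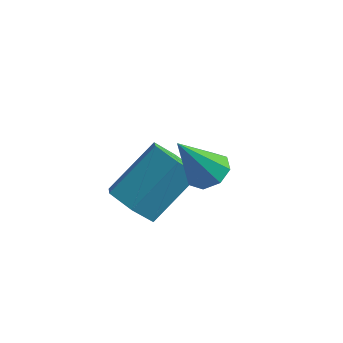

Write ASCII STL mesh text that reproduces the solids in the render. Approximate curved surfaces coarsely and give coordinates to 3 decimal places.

solid 
facet normal -0.349 -0.673 -0.651
outer loop
vertex -3.125 -2.017 -1.487
vertex -3.565 -2.433 -0.821
vertex -3.968 -1.775 -1.285
endloop
endfacet
facet normal 0.024 0.689 -0.725
outer loop
vertex -3.125 -2.017 -1.487
vertex -3.968 -1.775 -1.285
vertex -2.415 -0.651 -0.165
endloop
endfacet
facet normal 0.023 0.689 -0.724
outer loop
vertex -2.415 -0.651 -0.165
vertex -3.968 -1.775 -1.285
vertex -3.258 -0.409 0.038
endloop
endfacet
facet normal 0.350 0.673 0.652
outer loop
vertex -2.415 -0.651 -0.165
vertex -3.258 -0.409 0.038
vertex -2.855 -1.067 0.501
endloop
endfacet
facet normal -0.349 -0.673 -0.652
outer loop
vertex -3.968 -1.775 -1.285
vertex -3.565 -2.433 -0.821
vertex -4.408 -2.192 -0.619
endloop
endfacet
facet normal -0.799 0.577 -0.167
outer loop
vertex -3.968 -1.775 -1.285
vertex -4.408 -2.192 -0.619
vertex -3.258 -0.409 0.038
endloop
endfacet
facet normal -0.799 0.577 -0.167
outer loop
vertex -3.258 -0.409 0.038
vertex -4.408 -2.192 -0.619
vertex -3.698 -0.825 0.704
endloop
endfacet
facet normal 0.350 0.673 0.652
outer loop
vertex -3.258 -0.409 0.038
vertex -3.698 -0.825 0.704
vertex -2.855 -1.067 0.501
endloop
endfacet
facet normal -0.349 -0.674 -0.651
outer loop
vertex -4.408 -2.192 -0.619
vertex -3.565 -2.433 -0.821
vertex -4.005 -2.849 -0.155
endloop
endfacet
facet normal -0.823 -0.112 0.557
outer loop
vertex -4.408 -2.192 -0.619
vertex -4.005 -2.849 -0.155
vertex -3.698 -0.825 0.704
endloop
endfacet
facet normal -0.823 -0.112 0.557
outer loop
vertex -3.698 -0.825 0.704
vertex -4.005 -2.849 -0.155
vertex -3.295 -1.483 1.167
endloop
endfacet
facet normal 0.350 0.673 0.652
outer loop
vertex -3.698 -0.825 0.704
vertex -3.295 -1.483 1.167
vertex -2.855 -1.067 0.501
endloop
endfacet
facet normal -0.350 -0.673 -0.652
outer loop
vertex -4.005 -2.849 -0.155
vertex -3.565 -2.433 -0.821
vertex -3.162 -3.091 -0.358
endloop
endfacet
facet normal -0.023 -0.689 0.724
outer loop
vertex -4.005 -2.849 -0.155
vertex -3.162 -3.091 -0.358
vertex -3.295 -1.483 1.167
endloop
endfacet
facet normal -0.024 -0.689 0.724
outer loop
vertex -3.295 -1.483 1.167
vertex -3.162 -3.091 -0.358
vertex -2.452 -1.725 0.965
endloop
endfacet
facet normal 0.349 0.673 0.651
outer loop
vertex -3.295 -1.483 1.167
vertex -2.452 -1.725 0.965
vertex -2.855 -1.067 0.501
endloop
endfacet
facet normal -0.350 -0.673 -0.652
outer loop
vertex -3.162 -3.091 -0.358
vertex -3.565 -2.433 -0.821
vertex -2.722 -2.675 -1.024
endloop
endfacet
facet normal 0.799 -0.577 0.167
outer loop
vertex -3.162 -3.091 -0.358
vertex -2.722 -2.675 -1.024
vertex -2.452 -1.725 0.965
endloop
endfacet
facet normal 0.800 -0.577 0.167
outer loop
vertex -2.452 -1.725 0.965
vertex -2.722 -2.675 -1.024
vertex -2.012 -1.308 0.299
endloop
endfacet
facet normal 0.349 0.673 0.652
outer loop
vertex -2.452 -1.725 0.965
vertex -2.012 -1.308 0.299
vertex -2.855 -1.067 0.501
endloop
endfacet
facet normal -0.350 -0.673 -0.652
outer loop
vertex -2.722 -2.675 -1.024
vertex -3.565 -2.433 -0.821
vertex -3.125 -2.017 -1.487
endloop
endfacet
facet normal 0.823 0.112 -0.557
outer loop
vertex -2.722 -2.675 -1.024
vertex -3.125 -2.017 -1.487
vertex -2.012 -1.308 0.299
endloop
endfacet
facet normal 0.823 0.111 -0.557
outer loop
vertex -2.012 -1.308 0.299
vertex -3.125 -2.017 -1.487
vertex -2.415 -0.651 -0.165
endloop
endfacet
facet normal 0.349 0.674 0.651
outer loop
vertex -2.012 -1.308 0.299
vertex -2.415 -0.651 -0.165
vertex -2.855 -1.067 0.501
endloop
endfacet
facet normal 0.304 0.431 -0.849
outer loop
vertex -0.853 -1.963 1.985
vertex -1.174 -2.443 1.626
vertex -1.344 -1.833 1.875
endloop
endfacet
facet normal 0.011 0.671 0.742
outer loop
vertex -0.853 -1.963 1.985
vertex -1.344 -1.833 1.875
vertex -1.706 -3.197 3.114
endloop
endfacet
facet normal 0.303 0.431 -0.850
outer loop
vertex -1.344 -1.833 1.875
vertex -1.174 -2.443 1.626
vertex -1.737 -2.061 1.619
endloop
endfacet
facet normal -0.651 0.598 0.468
outer loop
vertex -1.344 -1.833 1.875
vertex -1.737 -2.061 1.619
vertex -1.706 -3.197 3.114
endloop
endfacet
facet normal 0.303 0.431 -0.850
outer loop
vertex -1.737 -2.061 1.619
vertex -1.174 -2.443 1.626
vertex -1.8 -2.512 1.368
endloop
endfacet
facet normal -0.992 0.089 0.088
outer loop
vertex -1.737 -2.061 1.619
vertex -1.8 -2.512 1.368
vertex -1.706 -3.197 3.114
endloop
endfacet
facet normal 0.303 0.431 -0.850
outer loop
vertex -1.8 -2.512 1.368
vertex -1.174 -2.443 1.626
vertex -1.496 -2.923 1.268
endloop
endfacet
facet normal -0.811 -0.558 -0.175
outer loop
vertex -1.8 -2.512 1.368
vertex -1.496 -2.923 1.268
vertex -1.706 -3.197 3.114
endloop
endfacet
facet normal 0.304 0.430 -0.850
outer loop
vertex -1.496 -2.923 1.268
vertex -1.174 -2.443 1.626
vertex -1.004 -3.053 1.378
endloop
endfacet
facet normal -0.217 -0.962 -0.167
outer loop
vertex -1.496 -2.923 1.268
vertex -1.004 -3.053 1.378
vertex -1.706 -3.197 3.114
endloop
endfacet
facet normal 0.303 0.430 -0.850
outer loop
vertex -1.004 -3.053 1.378
vertex -1.174 -2.443 1.626
vertex -0.612 -2.825 1.633
endloop
endfacet
facet normal 0.447 -0.888 0.107
outer loop
vertex -1.004 -3.053 1.378
vertex -0.612 -2.825 1.633
vertex -1.706 -3.197 3.114
endloop
endfacet
facet normal 0.304 0.432 -0.849
outer loop
vertex -0.612 -2.825 1.633
vertex -1.174 -2.443 1.626
vertex -0.549 -2.374 1.885
endloop
endfacet
facet normal 0.787 -0.381 0.485
outer loop
vertex -0.612 -2.825 1.633
vertex -0.549 -2.374 1.885
vertex -1.706 -3.197 3.114
endloop
endfacet
facet normal 0.304 0.432 -0.849
outer loop
vertex -0.549 -2.374 1.885
vertex -1.174 -2.443 1.626
vertex -0.853 -1.963 1.985
endloop
endfacet
facet normal 0.606 0.266 0.749
outer loop
vertex -0.549 -2.374 1.885
vertex -0.853 -1.963 1.985
vertex -1.706 -3.197 3.114
endloop
endfacet

endsolid


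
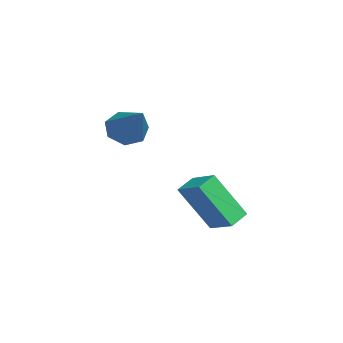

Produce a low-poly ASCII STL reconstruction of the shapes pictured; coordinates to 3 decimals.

solid 
facet normal -0.776 -0.243 -0.582
outer loop
vertex -1.751 -0.78 2.033
vertex -2.201 -0.712 2.604
vertex -1.998 -0.203 2.121
endloop
endfacet
facet normal 0.722 0.396 -0.568
outer loop
vertex -1.751 -0.78 2.033
vertex -1.998 -0.203 2.121
vertex -0.719 -0.248 3.716
endloop
endfacet
facet normal -0.776 -0.243 -0.582
outer loop
vertex -1.998 -0.203 2.121
vertex -2.201 -0.712 2.604
vertex -2.398 -0.01 2.573
endloop
endfacet
facet normal 0.256 0.950 -0.179
outer loop
vertex -1.998 -0.203 2.121
vertex -2.398 -0.01 2.573
vertex -0.719 -0.248 3.716
endloop
endfacet
facet normal -0.776 -0.243 -0.582
outer loop
vertex -2.398 -0.01 2.573
vertex -2.201 -0.712 2.604
vertex -2.649 -0.345 3.048
endloop
endfacet
facet normal -0.211 0.848 0.486
outer loop
vertex -2.398 -0.01 2.573
vertex -2.649 -0.345 3.048
vertex -0.719 -0.248 3.716
endloop
endfacet
facet normal -0.776 -0.243 -0.582
outer loop
vertex -2.649 -0.345 3.048
vertex -2.201 -0.712 2.604
vertex -2.563 -0.956 3.189
endloop
endfacet
facet normal -0.330 0.168 0.929
outer loop
vertex -2.649 -0.345 3.048
vertex -2.563 -0.956 3.189
vertex -0.719 -0.248 3.716
endloop
endfacet
facet normal -0.776 -0.243 -0.582
outer loop
vertex -2.563 -0.956 3.189
vertex -2.201 -0.712 2.604
vertex -2.204 -1.384 2.889
endloop
endfacet
facet normal -0.010 -0.580 0.815
outer loop
vertex -2.563 -0.956 3.189
vertex -2.204 -1.384 2.889
vertex -0.719 -0.248 3.716
endloop
endfacet
facet normal -0.776 -0.243 -0.582
outer loop
vertex -2.204 -1.384 2.889
vertex -2.201 -0.712 2.604
vertex -1.843 -1.305 2.375
endloop
endfacet
facet normal 0.508 -0.830 0.229
outer loop
vertex -2.204 -1.384 2.889
vertex -1.843 -1.305 2.375
vertex -0.719 -0.248 3.716
endloop
endfacet
facet normal -0.776 -0.243 -0.582
outer loop
vertex -1.843 -1.305 2.375
vertex -2.201 -0.712 2.604
vertex -1.751 -0.78 2.033
endloop
endfacet
facet normal 0.833 -0.397 -0.385
outer loop
vertex -1.843 -1.305 2.375
vertex -1.751 -0.78 2.033
vertex -0.719 -0.248 3.716
endloop
endfacet
facet normal -0.672 0.640 0.372
outer loop
vertex -2.115 1.363 0.447
vertex -1.302 1.979 0.857
vertex -2.056 2.393 -1.219
endloop
endfacet
facet normal -0.740 -0.560 -0.373
outer loop
vertex -1.518 1.881 -1.517
vertex -2.115 1.363 0.447
vertex -2.056 2.393 -1.219
endloop
endfacet
facet normal -0.672 0.641 0.372
outer loop
vertex -2.056 2.393 -1.219
vertex -1.302 1.979 0.857
vertex -1.242 3.009 -0.81
endloop
endfacet
facet normal 0.029 0.526 -0.850
outer loop
vertex -1.242 3.009 -0.81
vertex -1.518 1.881 -1.517
vertex -2.056 2.393 -1.219
endloop
endfacet
facet normal -0.030 -0.526 0.850
outer loop
vertex -2.115 1.363 0.447
vertex -0.764 1.467 0.559
vertex -1.302 1.979 0.857
endloop
endfacet
facet normal -0.740 -0.560 -0.373
outer loop
vertex -1.578 0.851 0.15
vertex -2.115 1.363 0.447
vertex -1.518 1.881 -1.517
endloop
endfacet
facet normal -0.030 -0.525 0.851
outer loop
vertex -1.578 0.851 0.15
vertex -0.764 1.467 0.559
vertex -2.115 1.363 0.447
endloop
endfacet
facet normal 0.740 0.560 0.373
outer loop
vertex -1.302 1.979 0.857
vertex -0.764 1.467 0.559
vertex -1.242 3.009 -0.81
endloop
endfacet
facet normal 0.031 0.525 -0.850
outer loop
vertex -0.705 2.497 -1.107
vertex -1.518 1.881 -1.517
vertex -1.242 3.009 -0.81
endloop
endfacet
facet normal 0.740 0.560 0.372
outer loop
vertex -1.242 3.009 -0.81
vertex -0.764 1.467 0.559
vertex -0.705 2.497 -1.107
endloop
endfacet
facet normal 0.672 -0.640 -0.371
outer loop
vertex -0.705 2.497 -1.107
vertex -1.578 0.851 0.15
vertex -1.518 1.881 -1.517
endloop
endfacet
facet normal 0.672 -0.641 -0.372
outer loop
vertex -0.764 1.467 0.559
vertex -1.578 0.851 0.15
vertex -0.705 2.497 -1.107
endloop
endfacet

endsolid


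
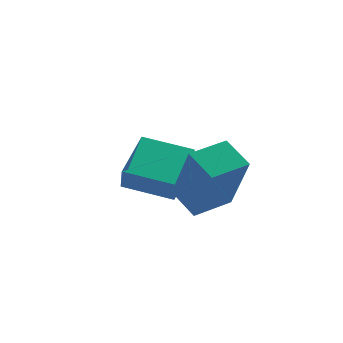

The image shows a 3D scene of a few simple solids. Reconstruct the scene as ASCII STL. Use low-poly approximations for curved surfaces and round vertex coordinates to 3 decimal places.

solid 
facet normal -0.697 0.702 0.145
outer loop
vertex -1.239 -0.73 -0.771
vertex -0.066 0.346 -0.338
vertex -1.163 -0.489 -1.573
endloop
endfacet
facet normal -0.711 -0.652 -0.263
outer loop
vertex -0.054 -1.606 -1.802
vertex -1.239 -0.73 -0.771
vertex -1.163 -0.489 -1.573
endloop
endfacet
facet normal -0.697 0.702 0.144
outer loop
vertex -1.163 -0.489 -1.573
vertex -0.066 0.346 -0.338
vertex 0.01 0.586 -1.139
endloop
endfacet
facet normal 0.091 0.286 -0.954
outer loop
vertex 0.01 0.586 -1.139
vertex -0.054 -1.606 -1.802
vertex -1.163 -0.489 -1.573
endloop
endfacet
facet normal -0.090 -0.285 0.954
outer loop
vertex -1.239 -0.73 -0.771
vertex 1.043 -0.771 -0.567
vertex -0.066 0.346 -0.338
endloop
endfacet
facet normal -0.711 -0.652 -0.263
outer loop
vertex -0.13 -1.846 -1.001
vertex -1.239 -0.73 -0.771
vertex -0.054 -1.606 -1.802
endloop
endfacet
facet normal -0.090 -0.286 0.954
outer loop
vertex -0.13 -1.846 -1.001
vertex 1.043 -0.771 -0.567
vertex -1.239 -0.73 -0.771
endloop
endfacet
facet normal 0.711 0.652 0.263
outer loop
vertex -0.066 0.346 -0.338
vertex 1.043 -0.771 -0.567
vertex 0.01 0.586 -1.139
endloop
endfacet
facet normal 0.090 0.286 -0.954
outer loop
vertex 1.119 -0.53 -1.369
vertex -0.054 -1.606 -1.802
vertex 0.01 0.586 -1.139
endloop
endfacet
facet normal 0.711 0.652 0.263
outer loop
vertex 0.01 0.586 -1.139
vertex 1.043 -0.771 -0.567
vertex 1.119 -0.53 -1.369
endloop
endfacet
facet normal 0.697 -0.702 -0.144
outer loop
vertex 1.119 -0.53 -1.369
vertex -0.13 -1.846 -1.001
vertex -0.054 -1.606 -1.802
endloop
endfacet
facet normal 0.697 -0.702 -0.145
outer loop
vertex 1.043 -0.771 -0.567
vertex -0.13 -1.846 -1.001
vertex 1.119 -0.53 -1.369
endloop
endfacet
facet normal -0.989 -0.151 0.000
outer loop
vertex -0.229 -4.042 0.738
vertex -0.381 -3.045 1.122
vertex -0.344 -3.289 -1.262
endloop
endfacet
facet normal 0.142 -0.924 -0.356
outer loop
vertex 0.921 -3.095 -1.262
vertex -0.229 -4.042 0.738
vertex -0.344 -3.289 -1.262
endloop
endfacet
facet normal -0.988 -0.152 0.000
outer loop
vertex -0.344 -3.289 -1.262
vertex -0.381 -3.045 1.122
vertex -0.497 -2.292 -0.878
endloop
endfacet
facet normal -0.054 0.352 -0.935
outer loop
vertex -0.497 -2.292 -0.878
vertex 0.921 -3.095 -1.262
vertex -0.344 -3.289 -1.262
endloop
endfacet
facet normal 0.054 -0.352 0.935
outer loop
vertex -0.229 -4.042 0.738
vertex 0.884 -2.851 1.122
vertex -0.381 -3.045 1.122
endloop
endfacet
facet normal 0.142 -0.924 -0.356
outer loop
vertex 1.037 -3.848 0.738
vertex -0.229 -4.042 0.738
vertex 0.921 -3.095 -1.262
endloop
endfacet
facet normal 0.054 -0.352 0.935
outer loop
vertex 1.037 -3.848 0.738
vertex 0.884 -2.851 1.122
vertex -0.229 -4.042 0.738
endloop
endfacet
facet normal -0.142 0.924 0.356
outer loop
vertex -0.381 -3.045 1.122
vertex 0.884 -2.851 1.122
vertex -0.497 -2.292 -0.878
endloop
endfacet
facet normal -0.054 0.352 -0.935
outer loop
vertex 0.769 -2.098 -0.878
vertex 0.921 -3.095 -1.262
vertex -0.497 -2.292 -0.878
endloop
endfacet
facet normal -0.142 0.924 0.356
outer loop
vertex -0.497 -2.292 -0.878
vertex 0.884 -2.851 1.122
vertex 0.769 -2.098 -0.878
endloop
endfacet
facet normal 0.989 0.151 -0.001
outer loop
vertex 0.769 -2.098 -0.878
vertex 1.037 -3.848 0.738
vertex 0.921 -3.095 -1.262
endloop
endfacet
facet normal 0.988 0.152 0.000
outer loop
vertex 0.884 -2.851 1.122
vertex 1.037 -3.848 0.738
vertex 0.769 -2.098 -0.878
endloop
endfacet

endsolid


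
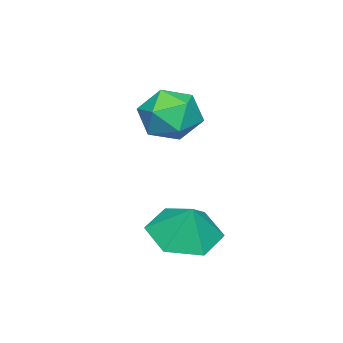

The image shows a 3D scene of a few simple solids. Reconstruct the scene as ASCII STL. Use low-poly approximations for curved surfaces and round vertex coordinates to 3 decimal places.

solid 
facet normal -0.286 -0.352 -0.891
outer loop
vertex 3.289 -2.25 -2.573
vertex 2.256 -2.194 -2.264
vertex 2.722 -1.348 -2.747
endloop
endfacet
facet normal 0.810 0.549 0.207
outer loop
vertex 3.289 -2.25 -2.573
vertex 2.722 -1.348 -2.747
vertex 2.604 -1.766 -1.176
endloop
endfacet
facet normal -0.285 -0.352 -0.892
outer loop
vertex 2.722 -1.348 -2.747
vertex 2.256 -2.194 -2.264
vertex 1.688 -1.292 -2.438
endloop
endfacet
facet normal 0.131 0.956 0.264
outer loop
vertex 2.722 -1.348 -2.747
vertex 1.688 -1.292 -2.438
vertex 2.604 -1.766 -1.176
endloop
endfacet
facet normal -0.285 -0.352 -0.892
outer loop
vertex 1.688 -1.292 -2.438
vertex 2.256 -2.194 -2.264
vertex 1.222 -2.138 -1.955
endloop
endfacet
facet normal -0.505 0.621 0.600
outer loop
vertex 1.688 -1.292 -2.438
vertex 1.222 -2.138 -1.955
vertex 2.604 -1.766 -1.176
endloop
endfacet
facet normal -0.285 -0.351 -0.892
outer loop
vertex 1.222 -2.138 -1.955
vertex 2.256 -2.194 -2.264
vertex 1.79 -3.041 -1.781
endloop
endfacet
facet normal -0.462 -0.122 0.878
outer loop
vertex 1.222 -2.138 -1.955
vertex 1.79 -3.041 -1.781
vertex 2.604 -1.766 -1.176
endloop
endfacet
facet normal -0.286 -0.351 -0.892
outer loop
vertex 1.79 -3.041 -1.781
vertex 2.256 -2.194 -2.264
vertex 2.823 -3.097 -2.09
endloop
endfacet
facet normal 0.217 -0.528 0.821
outer loop
vertex 1.79 -3.041 -1.781
vertex 2.823 -3.097 -2.09
vertex 2.604 -1.766 -1.176
endloop
endfacet
facet normal -0.286 -0.351 -0.892
outer loop
vertex 2.823 -3.097 -2.09
vertex 2.256 -2.194 -2.264
vertex 3.289 -2.25 -2.573
endloop
endfacet
facet normal 0.853 -0.193 0.485
outer loop
vertex 2.823 -3.097 -2.09
vertex 3.289 -2.25 -2.573
vertex 2.604 -1.766 -1.176
endloop
endfacet
facet normal -0.828 0.561 0.014
outer loop
vertex -0.502 -3.091 0.703
vertex -1.058 -3.906 0.489
vertex -0.874 -3.659 1.45
endloop
endfacet
facet normal -0.335 0.823 0.459
outer loop
vertex -0.502 -3.091 0.703
vertex -0.874 -3.659 1.45
vertex 0.07 -3.306 1.507
endloop
endfacet
facet normal 0.253 0.964 0.078
outer loop
vertex -0.502 -3.091 0.703
vertex 0.07 -3.306 1.507
vertex 0.47 -3.336 0.58
endloop
endfacet
facet normal 0.123 0.790 -0.601
outer loop
vertex -0.502 -3.091 0.703
vertex 0.47 -3.336 0.58
vertex -0.227 -3.706 -0.049
endloop
endfacet
facet normal -0.545 0.540 -0.641
outer loop
vertex -0.502 -3.091 0.703
vertex -0.227 -3.706 -0.049
vertex -1.058 -3.906 0.489
endloop
endfacet
facet normal -0.174 0.315 0.933
outer loop
vertex 0.07 -3.306 1.507
vertex -0.874 -3.659 1.45
vertex -0.133 -4.254 1.789
endloop
endfacet
facet normal -0.971 -0.109 0.214
outer loop
vertex -0.874 -3.659 1.45
vertex -1.058 -3.906 0.489
vertex -0.83 -4.624 1.16
endloop
endfacet
facet normal -0.514 -0.142 -0.846
outer loop
vertex -1.058 -3.906 0.489
vertex -0.227 -3.706 -0.049
vertex -0.43 -4.654 0.233
endloop
endfacet
facet normal 0.567 0.261 -0.781
outer loop
vertex -0.227 -3.706 -0.049
vertex 0.47 -3.336 0.58
vertex 0.514 -4.301 0.29
endloop
endfacet
facet normal 0.777 0.544 0.318
outer loop
vertex 0.47 -3.336 0.58
vertex 0.07 -3.306 1.507
vertex 0.698 -4.054 1.251
endloop
endfacet
facet normal -0.123 -0.790 0.601
outer loop
vertex 0.142 -4.869 1.037
vertex -0.133 -4.254 1.789
vertex -0.83 -4.624 1.16
endloop
endfacet
facet normal -0.253 -0.964 -0.078
outer loop
vertex 0.142 -4.869 1.037
vertex -0.83 -4.624 1.16
vertex -0.43 -4.654 0.233
endloop
endfacet
facet normal 0.335 -0.823 -0.459
outer loop
vertex 0.142 -4.869 1.037
vertex -0.43 -4.654 0.233
vertex 0.514 -4.301 0.29
endloop
endfacet
facet normal 0.828 -0.561 -0.014
outer loop
vertex 0.142 -4.869 1.037
vertex 0.514 -4.301 0.29
vertex 0.698 -4.054 1.251
endloop
endfacet
facet normal 0.545 -0.540 0.641
outer loop
vertex 0.142 -4.869 1.037
vertex 0.698 -4.054 1.251
vertex -0.133 -4.254 1.789
endloop
endfacet
facet normal -0.567 -0.261 0.781
outer loop
vertex -0.83 -4.624 1.16
vertex -0.133 -4.254 1.789
vertex -0.874 -3.659 1.45
endloop
endfacet
facet normal -0.777 -0.544 -0.318
outer loop
vertex -0.43 -4.654 0.233
vertex -0.83 -4.624 1.16
vertex -1.058 -3.906 0.489
endloop
endfacet
facet normal 0.174 -0.315 -0.933
outer loop
vertex 0.514 -4.301 0.29
vertex -0.43 -4.654 0.233
vertex -0.227 -3.706 -0.049
endloop
endfacet
facet normal 0.971 0.109 -0.214
outer loop
vertex 0.698 -4.054 1.251
vertex 0.514 -4.301 0.29
vertex 0.47 -3.336 0.58
endloop
endfacet
facet normal 0.514 0.142 0.846
outer loop
vertex -0.133 -4.254 1.789
vertex 0.698 -4.054 1.251
vertex 0.07 -3.306 1.507
endloop
endfacet

endsolid


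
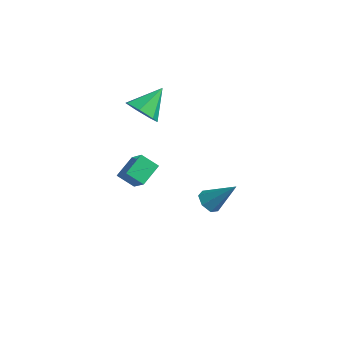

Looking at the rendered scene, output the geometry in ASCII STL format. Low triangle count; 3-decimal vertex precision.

solid 
facet normal -0.598 -0.369 -0.711
outer loop
vertex 3.485 -1.119 -1.24
vertex 3.015 -1.184 -0.811
vertex 3.148 -0.681 -1.184
endloop
endfacet
facet normal 0.688 0.585 -0.430
outer loop
vertex 3.485 -1.119 -1.24
vertex 3.148 -0.681 -1.184
vertex 4.025 -0.556 0.391
endloop
endfacet
facet normal -0.596 -0.370 -0.712
outer loop
vertex 3.148 -0.681 -1.184
vertex 3.015 -1.184 -0.811
vertex 2.71 -0.622 -0.848
endloop
endfacet
facet normal 0.051 0.993 -0.107
outer loop
vertex 3.148 -0.681 -1.184
vertex 2.71 -0.622 -0.848
vertex 4.025 -0.556 0.391
endloop
endfacet
facet normal -0.598 -0.371 -0.711
outer loop
vertex 2.71 -0.622 -0.848
vertex 3.015 -1.184 -0.811
vertex 2.502 -0.986 -0.483
endloop
endfacet
facet normal -0.478 0.743 0.468
outer loop
vertex 2.71 -0.622 -0.848
vertex 2.502 -0.986 -0.483
vertex 4.025 -0.556 0.391
endloop
endfacet
facet normal -0.598 -0.372 -0.710
outer loop
vertex 2.502 -0.986 -0.483
vertex 3.015 -1.184 -0.811
vertex 2.68 -1.498 -0.365
endloop
endfacet
facet normal -0.503 0.024 0.864
outer loop
vertex 2.502 -0.986 -0.483
vertex 2.68 -1.498 -0.365
vertex 4.025 -0.556 0.391
endloop
endfacet
facet normal -0.597 -0.372 -0.711
outer loop
vertex 2.68 -1.498 -0.365
vertex 3.015 -1.184 -0.811
vertex 3.111 -1.774 -0.583
endloop
endfacet
facet normal -0.003 -0.623 0.782
outer loop
vertex 2.68 -1.498 -0.365
vertex 3.111 -1.774 -0.583
vertex 4.025 -0.556 0.391
endloop
endfacet
facet normal -0.597 -0.372 -0.711
outer loop
vertex 3.111 -1.774 -0.583
vertex 3.015 -1.184 -0.811
vertex 3.469 -1.605 -0.972
endloop
endfacet
facet normal 0.644 -0.710 0.284
outer loop
vertex 3.111 -1.774 -0.583
vertex 3.469 -1.605 -0.972
vertex 4.025 -0.556 0.391
endloop
endfacet
facet normal -0.597 -0.372 -0.711
outer loop
vertex 3.469 -1.605 -0.972
vertex 3.015 -1.184 -0.811
vertex 3.485 -1.119 -1.24
endloop
endfacet
facet normal 0.951 -0.172 -0.256
outer loop
vertex 3.469 -1.605 -0.972
vertex 3.485 -1.119 -1.24
vertex 4.025 -0.556 0.391
endloop
endfacet
facet normal -0.751 -0.321 0.577
outer loop
vertex -2.405 -0.489 -2.347
vertex -2.461 0.65 -1.787
vertex -3.413 -0.02 -3.399
endloop
endfacet
facet normal 0.043 -0.896 -0.441
outer loop
vertex -2.639 0.31 -3.993
vertex -2.405 -0.489 -2.347
vertex -3.413 -0.02 -3.399
endloop
endfacet
facet normal -0.751 -0.321 0.577
outer loop
vertex -3.413 -0.02 -3.399
vertex -2.461 0.65 -1.787
vertex -3.469 1.118 -2.838
endloop
endfacet
facet normal -0.658 0.307 -0.688
outer loop
vertex -3.469 1.118 -2.838
vertex -2.639 0.31 -3.993
vertex -3.413 -0.02 -3.399
endloop
endfacet
facet normal 0.658 -0.306 0.688
outer loop
vertex -2.405 -0.489 -2.347
vertex -1.687 0.98 -2.381
vertex -2.461 0.65 -1.787
endloop
endfacet
facet normal 0.044 -0.896 -0.441
outer loop
vertex -1.631 -0.158 -2.942
vertex -2.405 -0.489 -2.347
vertex -2.639 0.31 -3.993
endloop
endfacet
facet normal 0.659 -0.306 0.687
outer loop
vertex -1.631 -0.158 -2.942
vertex -1.687 0.98 -2.381
vertex -2.405 -0.489 -2.347
endloop
endfacet
facet normal -0.044 0.896 0.441
outer loop
vertex -2.461 0.65 -1.787
vertex -1.687 0.98 -2.381
vertex -3.469 1.118 -2.838
endloop
endfacet
facet normal -0.659 0.306 -0.687
outer loop
vertex -2.695 1.449 -3.433
vertex -2.639 0.31 -3.993
vertex -3.469 1.118 -2.838
endloop
endfacet
facet normal -0.044 0.896 0.442
outer loop
vertex -3.469 1.118 -2.838
vertex -1.687 0.98 -2.381
vertex -2.695 1.449 -3.433
endloop
endfacet
facet normal 0.751 0.321 -0.577
outer loop
vertex -2.695 1.449 -3.433
vertex -1.631 -0.158 -2.942
vertex -2.639 0.31 -3.993
endloop
endfacet
facet normal 0.751 0.321 -0.577
outer loop
vertex -1.687 0.98 -2.381
vertex -1.631 -0.158 -2.942
vertex -2.695 1.449 -3.433
endloop
endfacet
facet normal -0.096 -0.801 -0.591
outer loop
vertex -1.174 -0.003 1.908
vertex -2.059 0.207 1.768
vertex -1.323 0.475 1.285
endloop
endfacet
facet normal 0.915 0.394 0.083
outer loop
vertex -1.174 -0.003 1.908
vertex -1.323 0.475 1.285
vertex -1.901 1.513 2.732
endloop
endfacet
facet normal -0.097 -0.800 -0.592
outer loop
vertex -1.323 0.475 1.285
vertex -2.059 0.207 1.768
vertex -2.026 0.751 1.027
endloop
endfacet
facet normal 0.457 0.799 -0.391
outer loop
vertex -1.323 0.475 1.285
vertex -2.026 0.751 1.027
vertex -1.901 1.513 2.732
endloop
endfacet
facet normal -0.097 -0.800 -0.592
outer loop
vertex -2.026 0.751 1.027
vertex -2.059 0.207 1.768
vertex -2.754 0.617 1.327
endloop
endfacet
facet normal -0.313 0.875 -0.368
outer loop
vertex -2.026 0.751 1.027
vertex -2.754 0.617 1.327
vertex -1.901 1.513 2.732
endloop
endfacet
facet normal -0.097 -0.801 -0.591
outer loop
vertex -2.754 0.617 1.327
vertex -2.059 0.207 1.768
vertex -2.959 0.175 1.959
endloop
endfacet
facet normal -0.813 0.567 0.132
outer loop
vertex -2.754 0.617 1.327
vertex -2.959 0.175 1.959
vertex -1.901 1.513 2.732
endloop
endfacet
facet normal -0.097 -0.801 -0.591
outer loop
vertex -2.959 0.175 1.959
vertex -2.059 0.207 1.768
vertex -2.486 -0.243 2.448
endloop
endfacet
facet normal -0.669 0.104 0.736
outer loop
vertex -2.959 0.175 1.959
vertex -2.486 -0.243 2.448
vertex -1.901 1.513 2.732
endloop
endfacet
facet normal -0.097 -0.801 -0.591
outer loop
vertex -2.486 -0.243 2.448
vertex -2.059 0.207 1.768
vertex -1.692 -0.322 2.425
endloop
endfacet
facet normal 0.012 -0.164 0.986
outer loop
vertex -2.486 -0.243 2.448
vertex -1.692 -0.322 2.425
vertex -1.901 1.513 2.732
endloop
endfacet
facet normal -0.097 -0.801 -0.591
outer loop
vertex -1.692 -0.322 2.425
vertex -2.059 0.207 1.768
vertex -1.174 -0.003 1.908
endloop
endfacet
facet normal 0.717 -0.035 0.697
outer loop
vertex -1.692 -0.322 2.425
vertex -1.174 -0.003 1.908
vertex -1.901 1.513 2.732
endloop
endfacet

endsolid


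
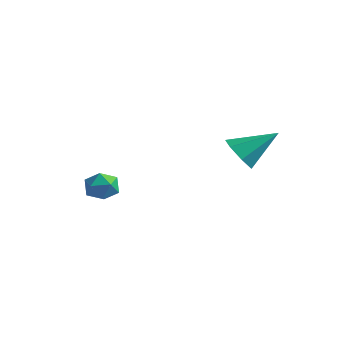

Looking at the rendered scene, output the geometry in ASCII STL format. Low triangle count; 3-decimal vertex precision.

solid 
facet normal -0.971 0.067 0.228
outer loop
vertex -4.147 -0.64 0.883
vertex -4.044 -1.142 1.469
vertex -3.962 -0.378 1.592
endloop
endfacet
facet normal -0.734 0.677 -0.059
outer loop
vertex -4.147 -0.64 0.883
vertex -3.962 -0.378 1.592
vertex -3.626 -0.068 0.962
endloop
endfacet
facet normal -0.472 0.528 -0.706
outer loop
vertex -4.147 -0.64 0.883
vertex -3.626 -0.068 0.962
vertex -3.501 -0.641 0.45
endloop
endfacet
facet normal -0.548 -0.174 -0.818
outer loop
vertex -4.147 -0.64 0.883
vertex -3.501 -0.641 0.45
vertex -3.759 -1.304 0.764
endloop
endfacet
facet normal -0.856 -0.457 -0.241
outer loop
vertex -4.147 -0.64 0.883
vertex -3.759 -1.304 0.764
vertex -4.044 -1.142 1.469
endloop
endfacet
facet normal -0.197 0.917 0.346
outer loop
vertex -3.626 -0.068 0.962
vertex -3.962 -0.378 1.592
vertex -3.201 -0.216 1.596
endloop
endfacet
facet normal -0.581 -0.068 0.811
outer loop
vertex -3.962 -0.378 1.592
vertex -4.044 -1.142 1.469
vertex -3.459 -0.879 1.91
endloop
endfacet
facet normal -0.395 -0.917 0.051
outer loop
vertex -4.044 -1.142 1.469
vertex -3.759 -1.304 0.764
vertex -3.334 -1.452 1.398
endloop
endfacet
facet normal 0.102 -0.458 -0.883
outer loop
vertex -3.759 -1.304 0.764
vertex -3.501 -0.641 0.45
vertex -2.998 -1.142 0.768
endloop
endfacet
facet normal 0.225 0.676 -0.702
outer loop
vertex -3.501 -0.641 0.45
vertex -3.626 -0.068 0.962
vertex -2.916 -0.378 0.891
endloop
endfacet
facet normal 0.548 0.174 0.818
outer loop
vertex -2.813 -0.88 1.477
vertex -3.201 -0.216 1.596
vertex -3.459 -0.879 1.91
endloop
endfacet
facet normal 0.472 -0.528 0.706
outer loop
vertex -2.813 -0.88 1.477
vertex -3.459 -0.879 1.91
vertex -3.334 -1.452 1.398
endloop
endfacet
facet normal 0.734 -0.677 0.059
outer loop
vertex -2.813 -0.88 1.477
vertex -3.334 -1.452 1.398
vertex -2.998 -1.142 0.768
endloop
endfacet
facet normal 0.971 -0.067 -0.228
outer loop
vertex -2.813 -0.88 1.477
vertex -2.998 -1.142 0.768
vertex -2.916 -0.378 0.891
endloop
endfacet
facet normal 0.856 0.457 0.241
outer loop
vertex -2.813 -0.88 1.477
vertex -2.916 -0.378 0.891
vertex -3.201 -0.216 1.596
endloop
endfacet
facet normal -0.102 0.458 0.883
outer loop
vertex -3.459 -0.879 1.91
vertex -3.201 -0.216 1.596
vertex -3.962 -0.378 1.592
endloop
endfacet
facet normal -0.225 -0.676 0.702
outer loop
vertex -3.334 -1.452 1.398
vertex -3.459 -0.879 1.91
vertex -4.044 -1.142 1.469
endloop
endfacet
facet normal 0.197 -0.917 -0.346
outer loop
vertex -2.998 -1.142 0.768
vertex -3.334 -1.452 1.398
vertex -3.759 -1.304 0.764
endloop
endfacet
facet normal 0.581 0.068 -0.811
outer loop
vertex -2.916 -0.378 0.891
vertex -2.998 -1.142 0.768
vertex -3.501 -0.641 0.45
endloop
endfacet
facet normal 0.395 0.917 -0.051
outer loop
vertex -3.201 -0.216 1.596
vertex -2.916 -0.378 0.891
vertex -3.626 -0.068 0.962
endloop
endfacet
facet normal -0.484 -0.653 -0.583
outer loop
vertex 2.033 1.325 3.509
vertex 1.349 1.877 3.459
vertex 2.052 1.826 2.932
endloop
endfacet
facet normal 0.995 -0.088 -0.044
outer loop
vertex 2.033 1.325 3.509
vertex 2.052 1.826 2.932
vertex 2.231 3.063 4.521
endloop
endfacet
facet normal -0.484 -0.652 -0.583
outer loop
vertex 2.052 1.826 2.932
vertex 1.349 1.877 3.459
vertex 1.542 2.365 2.753
endloop
endfacet
facet normal 0.711 0.514 -0.480
outer loop
vertex 2.052 1.826 2.932
vertex 1.542 2.365 2.753
vertex 2.231 3.063 4.521
endloop
endfacet
facet normal -0.484 -0.652 -0.583
outer loop
vertex 1.542 2.365 2.753
vertex 1.349 1.877 3.459
vertex 0.887 2.536 3.105
endloop
endfacet
facet normal 0.037 0.924 -0.380
outer loop
vertex 1.542 2.365 2.753
vertex 0.887 2.536 3.105
vertex 2.231 3.063 4.521
endloop
endfacet
facet normal -0.484 -0.653 -0.583
outer loop
vertex 0.887 2.536 3.105
vertex 1.349 1.877 3.459
vertex 0.58 2.211 3.724
endloop
endfacet
facet normal -0.519 0.835 0.181
outer loop
vertex 0.887 2.536 3.105
vertex 0.58 2.211 3.724
vertex 2.231 3.063 4.521
endloop
endfacet
facet normal -0.484 -0.653 -0.583
outer loop
vertex 0.58 2.211 3.724
vertex 1.349 1.877 3.459
vertex 0.852 1.634 4.144
endloop
endfacet
facet normal -0.539 0.314 0.781
outer loop
vertex 0.58 2.211 3.724
vertex 0.852 1.634 4.144
vertex 2.231 3.063 4.521
endloop
endfacet
facet normal -0.485 -0.652 -0.583
outer loop
vertex 0.852 1.634 4.144
vertex 1.349 1.877 3.459
vertex 1.499 1.239 4.048
endloop
endfacet
facet normal -0.008 -0.248 0.969
outer loop
vertex 0.852 1.634 4.144
vertex 1.499 1.239 4.048
vertex 2.231 3.063 4.521
endloop
endfacet
facet normal -0.484 -0.652 -0.583
outer loop
vertex 1.499 1.239 4.048
vertex 1.349 1.877 3.459
vertex 2.033 1.325 3.509
endloop
endfacet
facet normal 0.676 -0.427 0.601
outer loop
vertex 1.499 1.239 4.048
vertex 2.033 1.325 3.509
vertex 2.231 3.063 4.521
endloop
endfacet

endsolid
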